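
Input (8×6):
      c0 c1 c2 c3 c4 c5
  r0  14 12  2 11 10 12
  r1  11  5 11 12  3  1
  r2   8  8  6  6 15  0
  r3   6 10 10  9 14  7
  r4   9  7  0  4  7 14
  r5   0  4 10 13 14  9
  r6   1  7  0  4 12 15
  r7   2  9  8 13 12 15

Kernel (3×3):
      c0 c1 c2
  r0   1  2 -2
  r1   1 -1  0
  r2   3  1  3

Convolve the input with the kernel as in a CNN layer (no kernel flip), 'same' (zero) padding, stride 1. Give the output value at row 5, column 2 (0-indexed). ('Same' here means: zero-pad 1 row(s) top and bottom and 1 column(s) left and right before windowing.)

26

The receptive field on the zero-padded input at this output position is [7 0 4 / 4 10 13 / 7 0 4]. Elementwise product with the kernel and sum: 7·1 + 0·2 + 4·-2 + 4·1 + 10·-1 + 7·3 + 0·1 + 4·3.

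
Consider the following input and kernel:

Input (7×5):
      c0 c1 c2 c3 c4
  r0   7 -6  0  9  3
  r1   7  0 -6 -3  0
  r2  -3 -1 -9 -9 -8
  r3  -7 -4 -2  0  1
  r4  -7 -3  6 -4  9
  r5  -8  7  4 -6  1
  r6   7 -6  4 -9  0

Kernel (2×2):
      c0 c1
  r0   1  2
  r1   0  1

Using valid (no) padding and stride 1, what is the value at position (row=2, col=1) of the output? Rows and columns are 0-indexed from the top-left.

-21

The receptive field on the input at this output position is [-1 -9 / -4 -2]. Elementwise product with the kernel and sum: -1·1 + -9·2 + -2·1.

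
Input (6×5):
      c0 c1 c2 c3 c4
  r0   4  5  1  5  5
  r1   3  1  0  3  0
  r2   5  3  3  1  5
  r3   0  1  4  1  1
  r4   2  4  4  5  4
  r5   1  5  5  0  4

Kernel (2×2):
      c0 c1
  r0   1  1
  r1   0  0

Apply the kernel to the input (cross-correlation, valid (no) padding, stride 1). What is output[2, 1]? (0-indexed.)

6

The receptive field on the input at this output position is [3 3 / 1 4]. Elementwise product with the kernel and sum: 3·1 + 3·1.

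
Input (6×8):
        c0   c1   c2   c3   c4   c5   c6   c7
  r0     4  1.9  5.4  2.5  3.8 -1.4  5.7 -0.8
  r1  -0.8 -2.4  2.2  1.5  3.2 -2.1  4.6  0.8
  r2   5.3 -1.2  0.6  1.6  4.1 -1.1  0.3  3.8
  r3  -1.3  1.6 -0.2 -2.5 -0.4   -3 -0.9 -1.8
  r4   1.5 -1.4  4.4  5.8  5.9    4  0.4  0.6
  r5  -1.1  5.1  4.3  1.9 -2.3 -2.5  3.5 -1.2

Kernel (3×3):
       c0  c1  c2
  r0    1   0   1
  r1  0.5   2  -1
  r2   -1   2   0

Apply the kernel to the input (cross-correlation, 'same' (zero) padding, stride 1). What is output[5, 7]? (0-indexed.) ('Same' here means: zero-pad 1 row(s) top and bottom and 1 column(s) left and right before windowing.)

The receptive field on the zero-padded input at this output position is [0.4 0.6 0 / 3.5 -1.2 0 / 0 0 0]. Elementwise product with the kernel and sum: 0.4·1 + 0·1 + 3.5·0.5 + -1.2·2 + 0·-1 + 0·-1 + 0·2.

-0.25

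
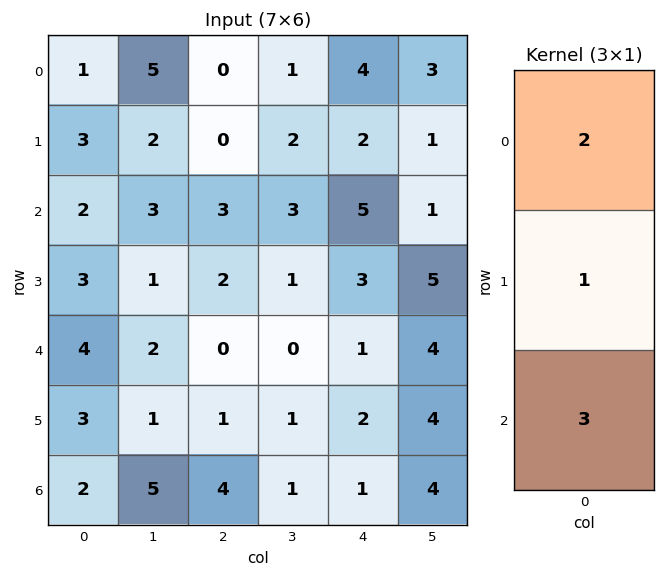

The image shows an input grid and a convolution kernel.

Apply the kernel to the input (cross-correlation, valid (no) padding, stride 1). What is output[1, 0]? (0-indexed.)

17

The receptive field on the input at this output position is [3 / 2 / 3]. Elementwise product with the kernel and sum: 3·2 + 2·1 + 3·3.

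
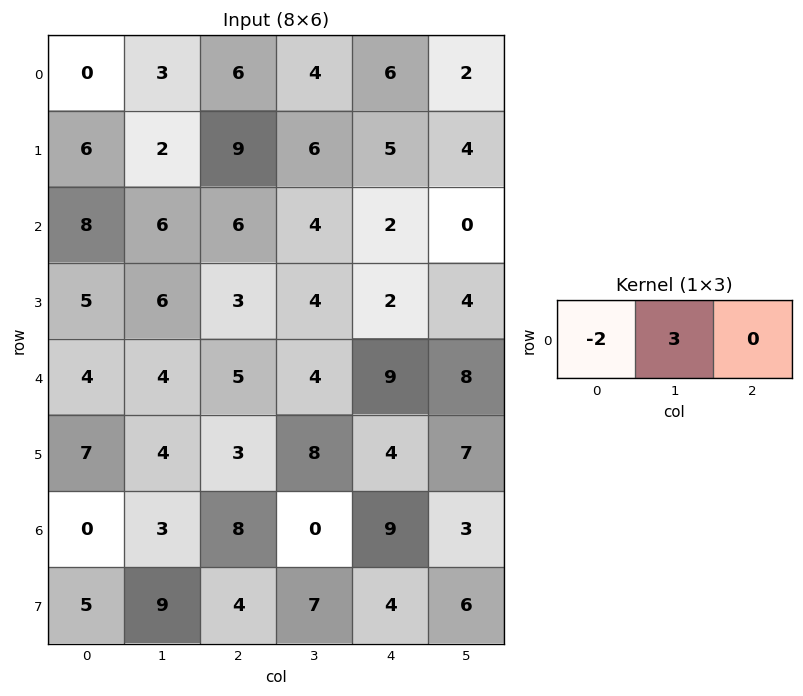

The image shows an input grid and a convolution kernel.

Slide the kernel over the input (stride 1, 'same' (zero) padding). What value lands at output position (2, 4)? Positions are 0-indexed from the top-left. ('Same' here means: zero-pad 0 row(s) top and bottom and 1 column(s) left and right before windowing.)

-2

The receptive field on the zero-padded input at this output position is [4 2 0]. Elementwise product with the kernel and sum: 4·-2 + 2·3.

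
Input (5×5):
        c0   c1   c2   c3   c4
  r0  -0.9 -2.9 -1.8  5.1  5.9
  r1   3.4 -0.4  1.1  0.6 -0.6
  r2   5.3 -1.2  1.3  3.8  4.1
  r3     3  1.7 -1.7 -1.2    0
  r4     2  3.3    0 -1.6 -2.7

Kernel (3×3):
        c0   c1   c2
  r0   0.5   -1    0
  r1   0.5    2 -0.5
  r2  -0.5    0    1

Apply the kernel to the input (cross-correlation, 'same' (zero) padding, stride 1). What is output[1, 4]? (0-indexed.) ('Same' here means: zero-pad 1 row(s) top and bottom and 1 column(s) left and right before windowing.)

-6.15

The receptive field on the zero-padded input at this output position is [5.1 5.9 0 / 0.6 -0.6 0 / 3.8 4.1 0]. Elementwise product with the kernel and sum: 5.1·0.5 + 5.9·-1 + 0.6·0.5 + -0.6·2 + 0·-0.5 + 3.8·-0.5 + 0·1.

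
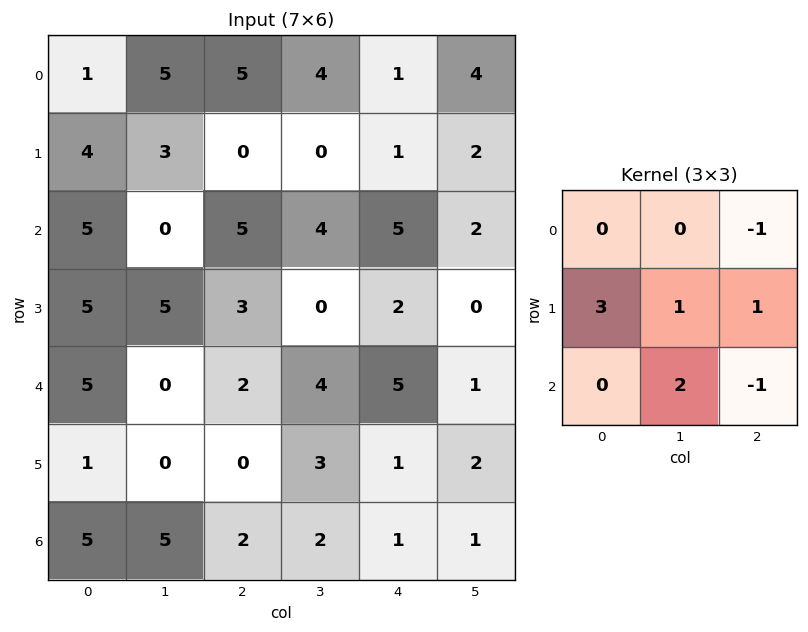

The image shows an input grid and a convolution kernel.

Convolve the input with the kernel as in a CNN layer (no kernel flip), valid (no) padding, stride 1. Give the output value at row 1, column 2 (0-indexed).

21

The receptive field on the input at this output position is [0 0 1 / 5 4 5 / 3 0 2]. Elementwise product with the kernel and sum: 1·-1 + 5·3 + 4·1 + 5·1 + 0·2 + 2·-1.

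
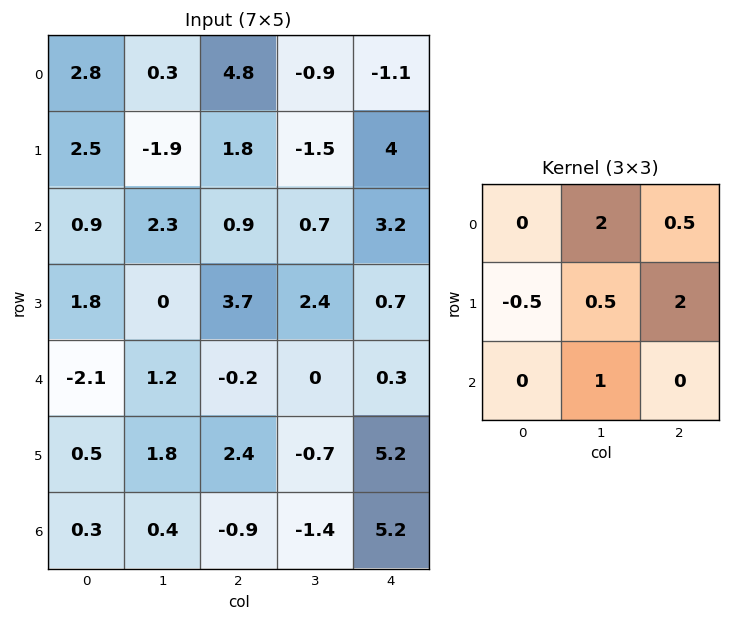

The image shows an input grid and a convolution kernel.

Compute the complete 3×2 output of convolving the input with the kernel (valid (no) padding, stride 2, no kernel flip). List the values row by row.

6.7 4.7
12.75 3.75
8.15 7.6

Output[0,0]: The receptive field on the input at this output position is [2.8 0.3 4.8 / 2.5 -1.9 1.8 / 0.9 2.3 0.9]. Elementwise product with the kernel and sum: 0.3·2 + 4.8·0.5 + 2.5·-0.5 + -1.9·0.5 + 1.8·2 + 2.3·1.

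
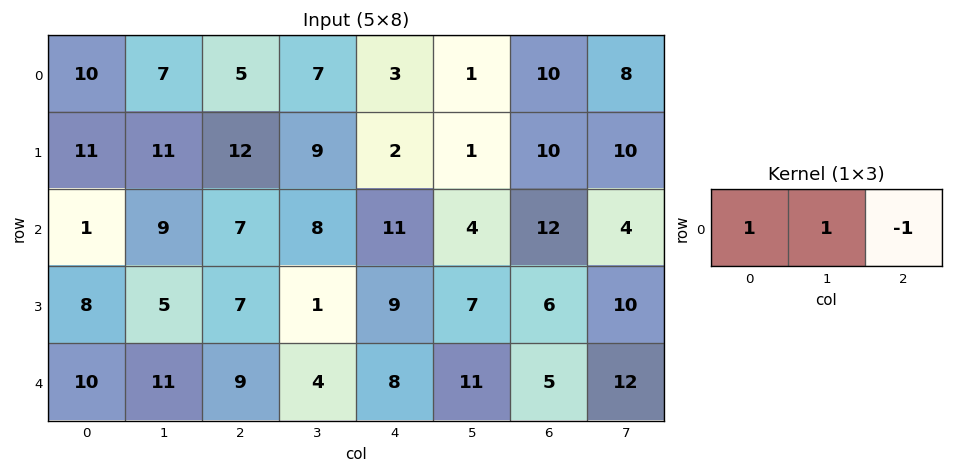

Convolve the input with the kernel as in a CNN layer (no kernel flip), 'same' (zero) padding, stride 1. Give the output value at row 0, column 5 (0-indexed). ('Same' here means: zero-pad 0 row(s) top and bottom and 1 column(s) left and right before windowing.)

The receptive field on the zero-padded input at this output position is [3 1 10]. Elementwise product with the kernel and sum: 3·1 + 1·1 + 10·-1.

-6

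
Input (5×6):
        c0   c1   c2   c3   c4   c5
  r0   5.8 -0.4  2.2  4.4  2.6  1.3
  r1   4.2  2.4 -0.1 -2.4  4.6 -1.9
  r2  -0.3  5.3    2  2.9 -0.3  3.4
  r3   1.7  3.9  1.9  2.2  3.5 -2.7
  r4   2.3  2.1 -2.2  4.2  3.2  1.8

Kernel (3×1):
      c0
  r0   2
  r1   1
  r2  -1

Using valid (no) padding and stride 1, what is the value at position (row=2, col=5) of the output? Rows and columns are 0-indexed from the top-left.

2.3

The receptive field on the input at this output position is [3.4 / -2.7 / 1.8]. Elementwise product with the kernel and sum: 3.4·2 + -2.7·1 + 1.8·-1.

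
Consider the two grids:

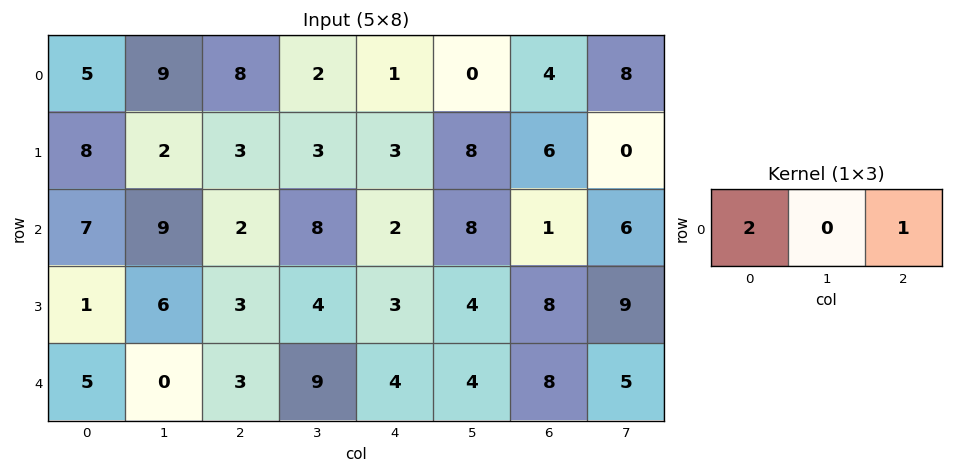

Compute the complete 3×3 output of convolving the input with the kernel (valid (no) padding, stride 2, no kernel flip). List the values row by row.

18 17 6
16 6 5
13 10 16

Output[0,0]: The receptive field on the input at this output position is [5 9 8]. Elementwise product with the kernel and sum: 5·2 + 8·1.
Output[0,1]: The receptive field on the input at this output position is [8 2 1]. Elementwise product with the kernel and sum: 8·2 + 1·1.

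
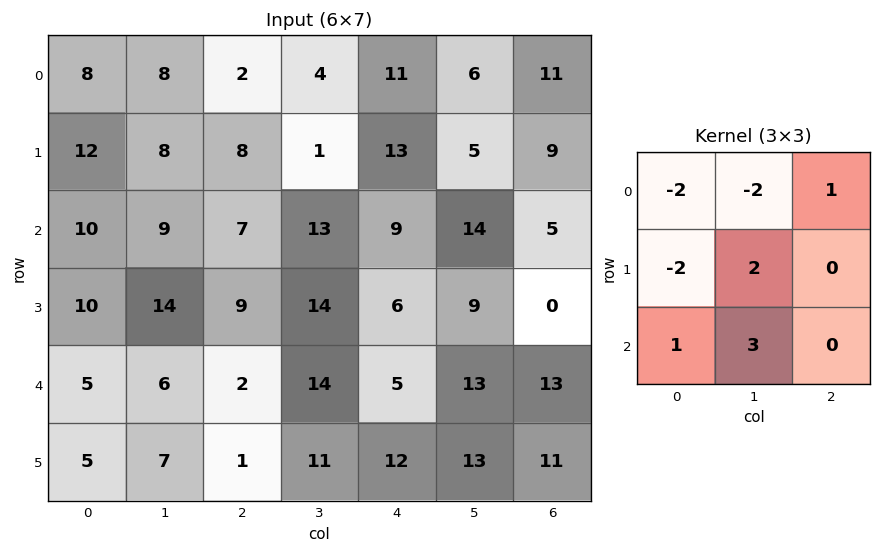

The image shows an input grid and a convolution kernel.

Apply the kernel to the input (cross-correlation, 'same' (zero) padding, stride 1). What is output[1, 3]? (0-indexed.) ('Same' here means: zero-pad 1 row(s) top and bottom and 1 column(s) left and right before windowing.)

The receptive field on the zero-padded input at this output position is [2 4 11 / 8 1 13 / 7 13 9]. Elementwise product with the kernel and sum: 2·-2 + 4·-2 + 11·1 + 8·-2 + 1·2 + 7·1 + 13·3.

31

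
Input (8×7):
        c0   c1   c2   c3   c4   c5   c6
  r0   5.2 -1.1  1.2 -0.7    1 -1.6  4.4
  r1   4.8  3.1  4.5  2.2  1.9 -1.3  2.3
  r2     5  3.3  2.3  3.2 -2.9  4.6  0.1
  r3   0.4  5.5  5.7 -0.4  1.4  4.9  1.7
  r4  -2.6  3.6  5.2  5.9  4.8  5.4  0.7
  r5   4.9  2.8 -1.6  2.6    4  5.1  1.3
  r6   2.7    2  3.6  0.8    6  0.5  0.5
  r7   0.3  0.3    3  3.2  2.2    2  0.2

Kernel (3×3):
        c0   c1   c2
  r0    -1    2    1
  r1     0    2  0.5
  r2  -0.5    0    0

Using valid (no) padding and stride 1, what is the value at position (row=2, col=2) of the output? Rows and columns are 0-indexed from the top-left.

The receptive field on the input at this output position is [2.3 3.2 -2.9 / 5.7 -0.4 1.4 / 5.2 5.9 4.8]. Elementwise product with the kernel and sum: 2.3·-1 + 3.2·2 + -2.9·1 + -0.4·2 + 1.4·0.5 + 5.2·-0.5.

-1.5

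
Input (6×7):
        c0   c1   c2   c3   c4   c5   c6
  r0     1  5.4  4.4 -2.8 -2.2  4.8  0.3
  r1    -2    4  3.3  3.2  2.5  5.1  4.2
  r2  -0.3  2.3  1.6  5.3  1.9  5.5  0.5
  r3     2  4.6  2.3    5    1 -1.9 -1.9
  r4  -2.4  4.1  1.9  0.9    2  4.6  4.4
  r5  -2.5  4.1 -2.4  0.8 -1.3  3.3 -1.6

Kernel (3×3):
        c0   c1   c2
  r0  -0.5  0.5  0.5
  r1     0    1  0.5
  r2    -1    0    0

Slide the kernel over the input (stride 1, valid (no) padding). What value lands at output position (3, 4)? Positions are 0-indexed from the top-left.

The receptive field on the input at this output position is [1 -1.9 -1.9 / 2 4.6 4.4 / -1.3 3.3 -1.6]. Elementwise product with the kernel and sum: 1·-0.5 + -1.9·0.5 + -1.9·0.5 + 4.6·1 + 4.4·0.5 + -1.3·-1.

5.7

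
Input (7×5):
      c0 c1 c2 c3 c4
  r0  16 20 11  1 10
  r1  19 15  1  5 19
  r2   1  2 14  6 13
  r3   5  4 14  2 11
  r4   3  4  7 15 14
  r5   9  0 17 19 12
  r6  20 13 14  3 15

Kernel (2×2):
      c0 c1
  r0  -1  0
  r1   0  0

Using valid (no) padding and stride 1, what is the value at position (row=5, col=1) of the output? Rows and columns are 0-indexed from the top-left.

0

The receptive field on the input at this output position is [0 17 / 13 14]. Elementwise product with the kernel and sum: 0·-1.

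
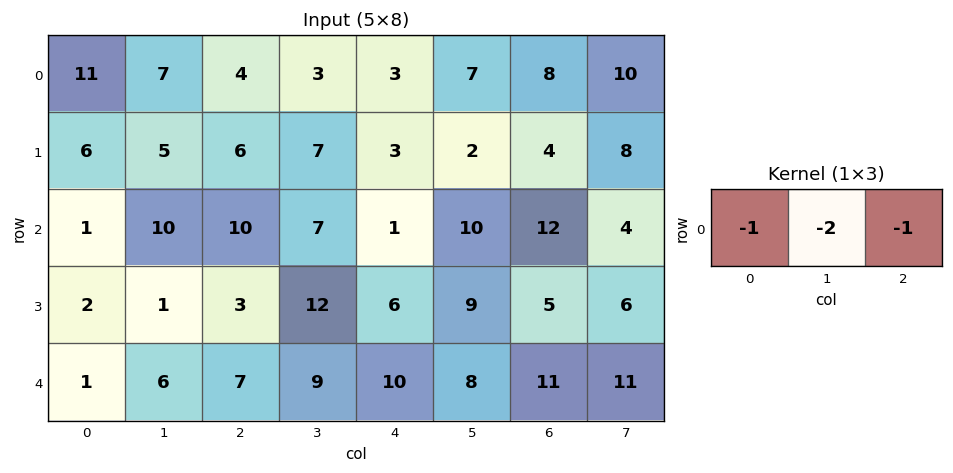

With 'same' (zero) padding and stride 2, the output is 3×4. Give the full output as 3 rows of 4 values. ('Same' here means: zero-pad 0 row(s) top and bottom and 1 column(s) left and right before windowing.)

Output[0,0]: The receptive field on the zero-padded input at this output position is [0 11 7]. Elementwise product with the kernel and sum: 0·-1 + 11·-2 + 7·-1.

-29 -18 -16 -33
-12 -37 -19 -38
-8 -29 -37 -41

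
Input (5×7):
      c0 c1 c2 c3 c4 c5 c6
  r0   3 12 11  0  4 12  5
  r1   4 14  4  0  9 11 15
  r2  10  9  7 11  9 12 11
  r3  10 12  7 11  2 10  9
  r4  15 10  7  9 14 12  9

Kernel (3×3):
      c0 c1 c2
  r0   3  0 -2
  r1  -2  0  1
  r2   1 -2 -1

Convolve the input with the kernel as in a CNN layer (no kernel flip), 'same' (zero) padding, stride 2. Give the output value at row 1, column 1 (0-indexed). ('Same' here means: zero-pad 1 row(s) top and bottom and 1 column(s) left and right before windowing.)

The receptive field on the zero-padded input at this output position is [14 4 0 / 9 7 11 / 12 7 11]. Elementwise product with the kernel and sum: 14·3 + 0·-2 + 9·-2 + 11·1 + 12·1 + 7·-2 + 11·-1.

22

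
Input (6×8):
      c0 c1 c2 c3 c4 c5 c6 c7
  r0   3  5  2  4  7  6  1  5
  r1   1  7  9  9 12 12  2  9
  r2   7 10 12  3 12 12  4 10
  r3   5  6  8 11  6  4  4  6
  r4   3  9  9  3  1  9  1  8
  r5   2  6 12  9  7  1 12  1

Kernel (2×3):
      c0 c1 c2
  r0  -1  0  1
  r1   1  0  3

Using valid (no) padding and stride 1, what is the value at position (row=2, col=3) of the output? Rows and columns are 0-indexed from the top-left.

32

The receptive field on the input at this output position is [3 12 12 / 11 6 4]. Elementwise product with the kernel and sum: 3·-1 + 12·1 + 11·1 + 4·3.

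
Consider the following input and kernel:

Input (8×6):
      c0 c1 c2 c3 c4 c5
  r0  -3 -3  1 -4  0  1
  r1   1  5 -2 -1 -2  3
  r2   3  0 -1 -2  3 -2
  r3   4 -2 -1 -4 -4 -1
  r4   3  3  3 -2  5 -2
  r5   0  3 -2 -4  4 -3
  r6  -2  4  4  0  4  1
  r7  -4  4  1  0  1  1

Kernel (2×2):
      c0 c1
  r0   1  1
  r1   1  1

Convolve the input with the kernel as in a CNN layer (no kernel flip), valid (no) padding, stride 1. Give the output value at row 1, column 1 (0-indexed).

The receptive field on the input at this output position is [5 -2 / 0 -1]. Elementwise product with the kernel and sum: 5·1 + -2·1 + 0·1 + -1·1.

2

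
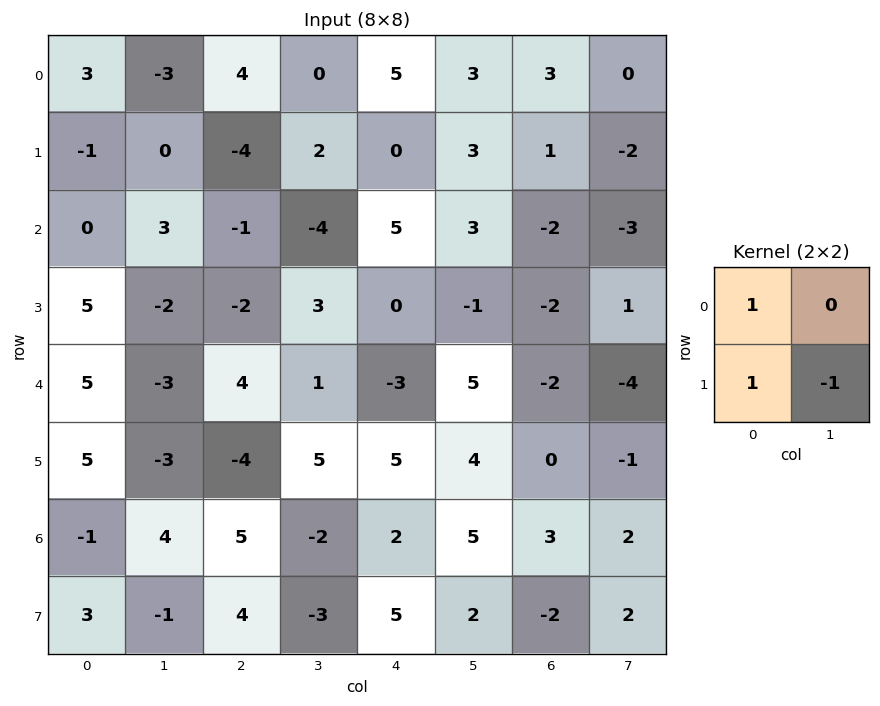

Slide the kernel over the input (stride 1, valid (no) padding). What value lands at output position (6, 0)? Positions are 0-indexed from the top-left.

3

The receptive field on the input at this output position is [-1 4 / 3 -1]. Elementwise product with the kernel and sum: -1·1 + 3·1 + -1·-1.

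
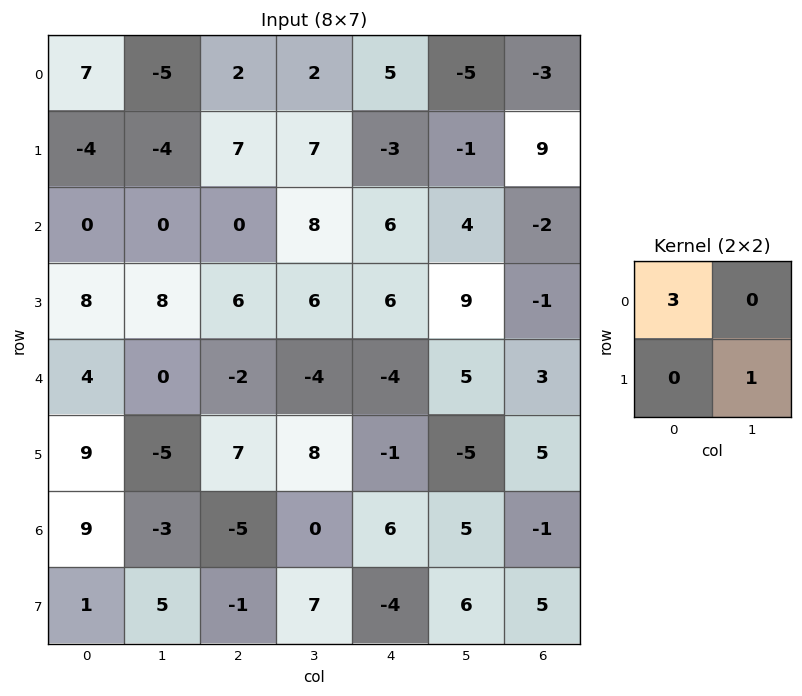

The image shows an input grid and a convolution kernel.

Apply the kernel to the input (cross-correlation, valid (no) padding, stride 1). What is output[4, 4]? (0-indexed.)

The receptive field on the input at this output position is [-4 5 / -1 -5]. Elementwise product with the kernel and sum: -4·3 + -5·1.

-17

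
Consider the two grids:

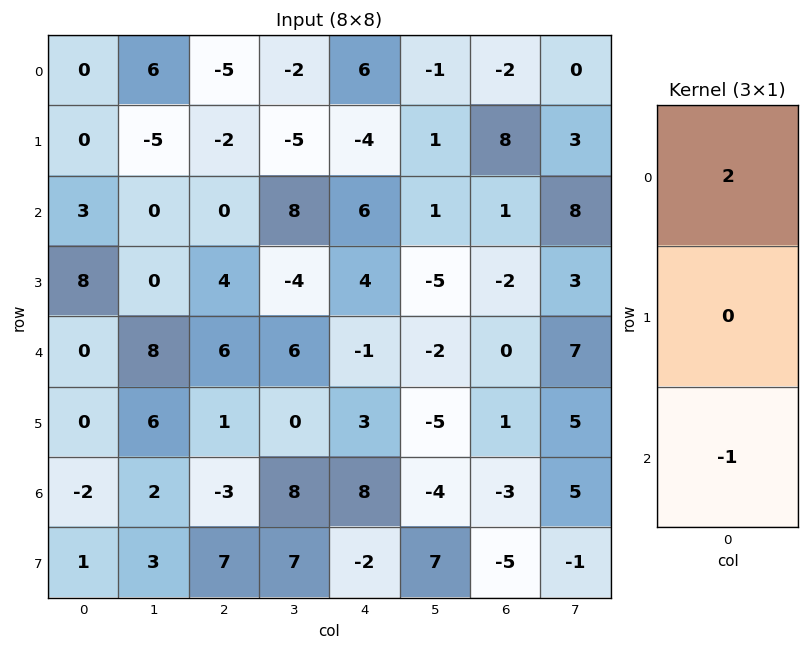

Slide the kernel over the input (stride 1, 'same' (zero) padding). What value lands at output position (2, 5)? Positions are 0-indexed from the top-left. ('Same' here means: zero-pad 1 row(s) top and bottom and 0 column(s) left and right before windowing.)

The receptive field on the zero-padded input at this output position is [1 / 1 / -5]. Elementwise product with the kernel and sum: 1·2 + -5·-1.

7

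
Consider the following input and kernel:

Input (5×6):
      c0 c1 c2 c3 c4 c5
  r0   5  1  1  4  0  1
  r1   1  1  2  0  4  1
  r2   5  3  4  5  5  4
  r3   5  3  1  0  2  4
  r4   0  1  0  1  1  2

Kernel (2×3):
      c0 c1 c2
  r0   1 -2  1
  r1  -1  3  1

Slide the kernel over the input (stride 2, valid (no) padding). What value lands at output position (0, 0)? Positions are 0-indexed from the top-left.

8

The receptive field on the input at this output position is [5 1 1 / 1 1 2]. Elementwise product with the kernel and sum: 5·1 + 1·-2 + 1·1 + 1·-1 + 1·3 + 2·1.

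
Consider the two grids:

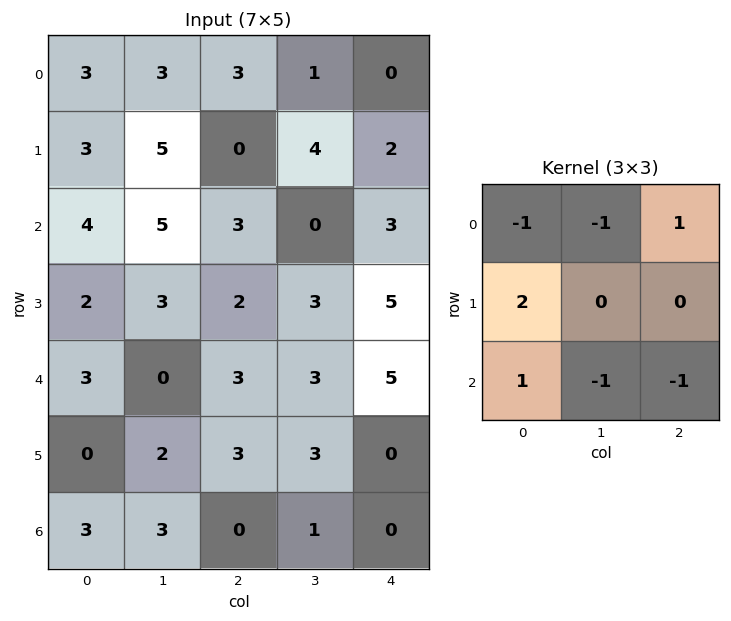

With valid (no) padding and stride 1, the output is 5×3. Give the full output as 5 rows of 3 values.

Output[0,0]: The receptive field on the input at this output position is [3 3 3 / 3 5 0 / 4 5 3]. Elementwise product with the kernel and sum: 3·-1 + 3·-1 + 3·1 + 3·2 + 4·1 + 5·-1 + 3·-1.

-1 7 -4
-3 7 -2
-2 -8 -1
-2 -6 6
0 6 4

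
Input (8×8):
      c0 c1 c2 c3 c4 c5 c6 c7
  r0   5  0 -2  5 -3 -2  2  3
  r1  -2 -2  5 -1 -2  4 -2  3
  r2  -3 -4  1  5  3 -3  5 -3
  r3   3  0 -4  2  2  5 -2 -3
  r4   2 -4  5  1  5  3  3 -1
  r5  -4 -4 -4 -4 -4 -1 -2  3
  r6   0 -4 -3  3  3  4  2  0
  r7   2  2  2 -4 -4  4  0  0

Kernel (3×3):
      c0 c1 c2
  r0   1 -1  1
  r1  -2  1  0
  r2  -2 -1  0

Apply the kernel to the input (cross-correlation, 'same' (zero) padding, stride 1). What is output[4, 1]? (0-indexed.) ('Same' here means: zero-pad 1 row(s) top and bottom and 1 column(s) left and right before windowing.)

The receptive field on the zero-padded input at this output position is [3 0 -4 / 2 -4 5 / -4 -4 -4]. Elementwise product with the kernel and sum: 3·1 + 0·-1 + -4·1 + 2·-2 + -4·1 + -4·-2 + -4·-1.

3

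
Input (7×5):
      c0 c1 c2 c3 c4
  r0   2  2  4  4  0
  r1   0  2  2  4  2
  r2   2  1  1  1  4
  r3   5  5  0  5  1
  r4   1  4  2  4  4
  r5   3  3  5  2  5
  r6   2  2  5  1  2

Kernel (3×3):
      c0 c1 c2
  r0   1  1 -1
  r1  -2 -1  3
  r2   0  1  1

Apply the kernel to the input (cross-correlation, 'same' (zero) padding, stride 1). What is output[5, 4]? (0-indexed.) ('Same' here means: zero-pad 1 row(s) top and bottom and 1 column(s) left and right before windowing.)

The receptive field on the zero-padded input at this output position is [4 4 0 / 2 5 0 / 1 2 0]. Elementwise product with the kernel and sum: 4·1 + 4·1 + 0·-1 + 2·-2 + 5·-1 + 0·3 + 2·1 + 0·1.

1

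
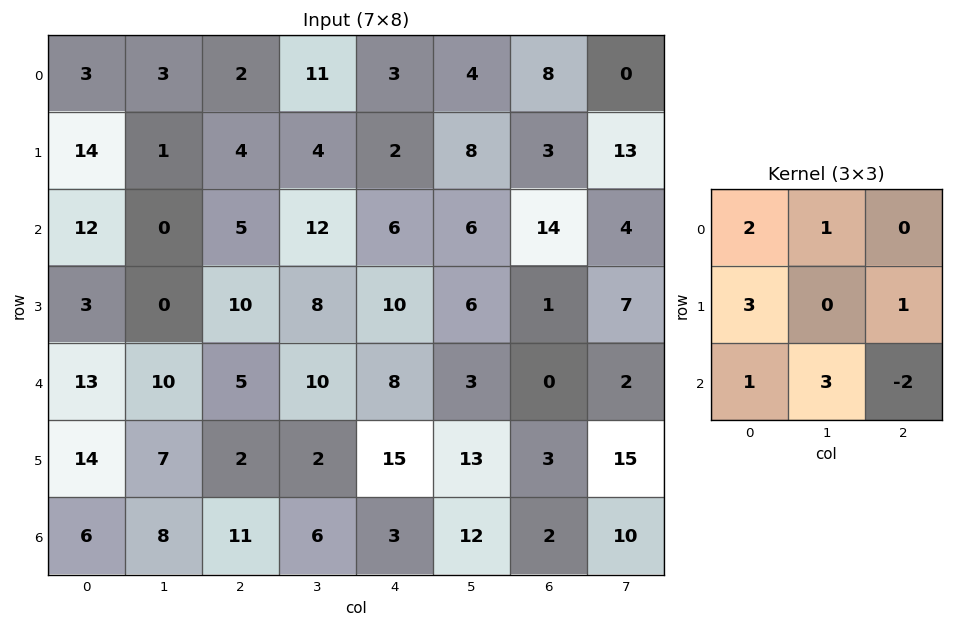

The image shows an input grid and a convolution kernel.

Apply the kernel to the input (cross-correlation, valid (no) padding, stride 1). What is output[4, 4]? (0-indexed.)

The receptive field on the input at this output position is [8 3 0 / 15 13 3 / 3 12 2]. Elementwise product with the kernel and sum: 8·2 + 3·1 + 15·3 + 3·1 + 3·1 + 12·3 + 2·-2.

102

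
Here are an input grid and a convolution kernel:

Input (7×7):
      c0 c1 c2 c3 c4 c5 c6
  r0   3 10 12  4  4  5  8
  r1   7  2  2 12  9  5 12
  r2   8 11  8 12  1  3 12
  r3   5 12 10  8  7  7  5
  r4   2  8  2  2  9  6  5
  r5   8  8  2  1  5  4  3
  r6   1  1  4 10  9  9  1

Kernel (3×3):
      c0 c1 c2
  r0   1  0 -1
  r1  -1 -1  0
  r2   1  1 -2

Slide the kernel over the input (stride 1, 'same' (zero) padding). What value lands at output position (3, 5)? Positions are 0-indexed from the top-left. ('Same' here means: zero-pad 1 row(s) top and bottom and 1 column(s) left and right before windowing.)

The receptive field on the zero-padded input at this output position is [1 3 12 / 7 7 5 / 9 6 5]. Elementwise product with the kernel and sum: 1·1 + 12·-1 + 7·-1 + 7·-1 + 9·1 + 6·1 + 5·-2.

-20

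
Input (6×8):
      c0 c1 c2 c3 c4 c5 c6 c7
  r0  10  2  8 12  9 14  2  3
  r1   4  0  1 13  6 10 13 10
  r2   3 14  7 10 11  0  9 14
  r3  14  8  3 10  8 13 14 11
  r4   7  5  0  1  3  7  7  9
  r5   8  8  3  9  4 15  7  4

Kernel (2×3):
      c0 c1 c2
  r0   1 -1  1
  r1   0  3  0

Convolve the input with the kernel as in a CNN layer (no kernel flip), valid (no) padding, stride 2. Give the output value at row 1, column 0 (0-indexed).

20

The receptive field on the input at this output position is [3 14 7 / 14 8 3]. Elementwise product with the kernel and sum: 3·1 + 14·-1 + 7·1 + 8·3.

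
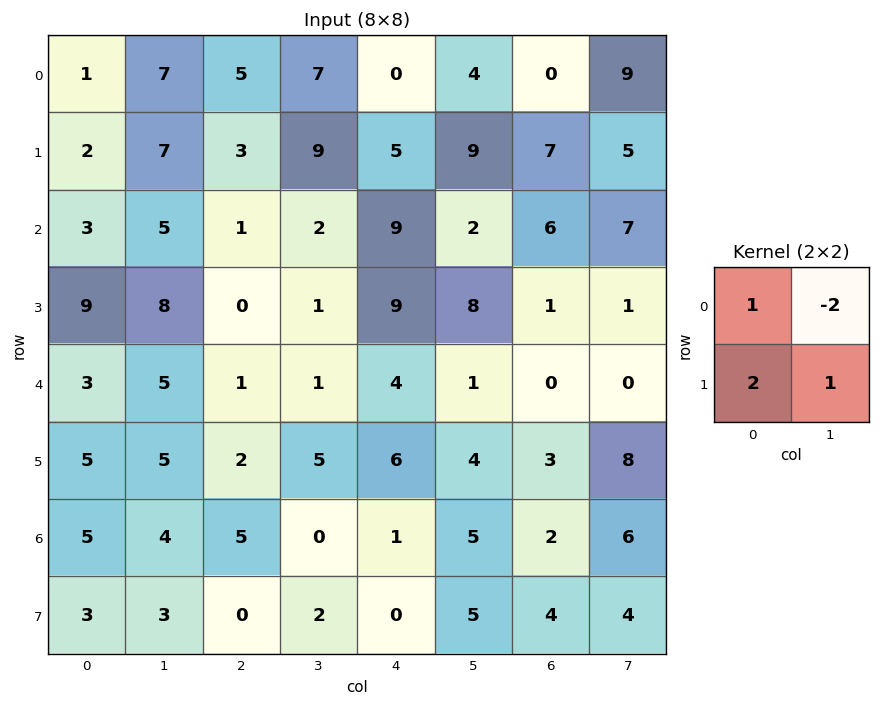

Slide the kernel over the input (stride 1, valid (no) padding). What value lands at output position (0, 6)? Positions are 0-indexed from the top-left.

1

The receptive field on the input at this output position is [0 9 / 7 5]. Elementwise product with the kernel and sum: 0·1 + 9·-2 + 7·2 + 5·1.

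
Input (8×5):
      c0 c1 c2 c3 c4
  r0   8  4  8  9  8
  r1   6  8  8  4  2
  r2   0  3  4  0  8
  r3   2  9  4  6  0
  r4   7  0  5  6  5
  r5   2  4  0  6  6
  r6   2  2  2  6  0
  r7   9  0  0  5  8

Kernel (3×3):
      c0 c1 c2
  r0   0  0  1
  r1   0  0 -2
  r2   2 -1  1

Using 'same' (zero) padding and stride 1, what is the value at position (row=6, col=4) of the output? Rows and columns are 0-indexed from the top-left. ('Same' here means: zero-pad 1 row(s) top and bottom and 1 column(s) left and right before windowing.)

2

The receptive field on the zero-padded input at this output position is [6 6 0 / 6 0 0 / 5 8 0]. Elementwise product with the kernel and sum: 0·1 + 0·-2 + 5·2 + 8·-1 + 0·1.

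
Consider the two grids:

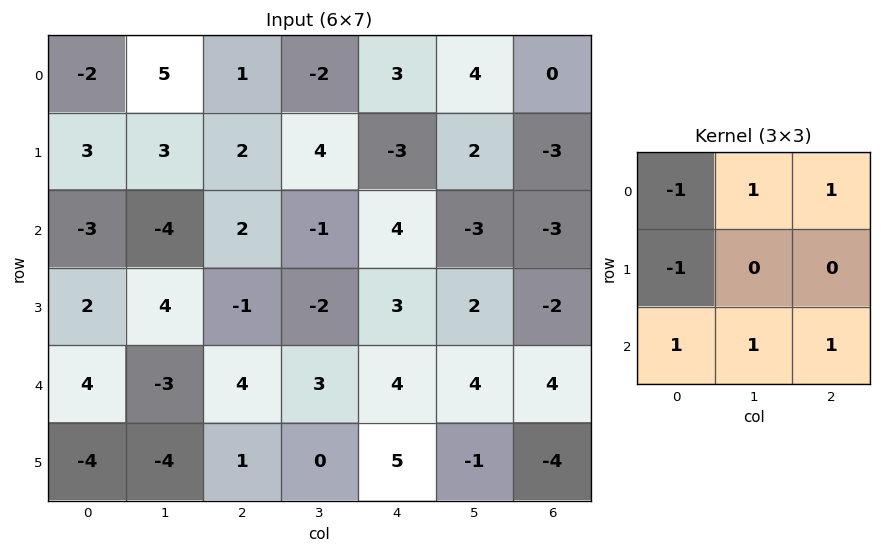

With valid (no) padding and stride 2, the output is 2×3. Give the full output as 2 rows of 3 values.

Output[0,0]: The receptive field on the input at this output position is [-2 5 1 / 3 3 2 / -3 -4 2]. Elementwise product with the kernel and sum: -2·-1 + 5·1 + 1·1 + 3·-1 + -3·1 + -4·1 + 2·1.

0 3 2
4 13 -1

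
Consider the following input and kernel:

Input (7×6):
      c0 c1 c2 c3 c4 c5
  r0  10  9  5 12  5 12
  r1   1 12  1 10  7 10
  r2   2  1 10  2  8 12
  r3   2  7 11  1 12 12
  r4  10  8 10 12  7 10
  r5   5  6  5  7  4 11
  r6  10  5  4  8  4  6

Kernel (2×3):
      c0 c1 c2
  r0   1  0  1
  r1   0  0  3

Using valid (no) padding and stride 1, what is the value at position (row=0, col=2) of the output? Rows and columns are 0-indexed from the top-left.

The receptive field on the input at this output position is [5 12 5 / 1 10 7]. Elementwise product with the kernel and sum: 5·1 + 5·1 + 7·3.

31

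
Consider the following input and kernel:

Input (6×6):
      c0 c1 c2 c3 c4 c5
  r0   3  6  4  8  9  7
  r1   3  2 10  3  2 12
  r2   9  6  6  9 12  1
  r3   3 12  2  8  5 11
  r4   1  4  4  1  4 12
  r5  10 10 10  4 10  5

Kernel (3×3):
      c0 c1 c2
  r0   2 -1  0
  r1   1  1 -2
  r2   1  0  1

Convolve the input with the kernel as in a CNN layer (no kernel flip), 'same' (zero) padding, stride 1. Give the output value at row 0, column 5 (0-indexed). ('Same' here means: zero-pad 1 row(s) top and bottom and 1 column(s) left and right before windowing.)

18

The receptive field on the zero-padded input at this output position is [0 0 0 / 9 7 0 / 2 12 0]. Elementwise product with the kernel and sum: 0·2 + 0·-1 + 9·1 + 7·1 + 0·-2 + 2·1 + 0·1.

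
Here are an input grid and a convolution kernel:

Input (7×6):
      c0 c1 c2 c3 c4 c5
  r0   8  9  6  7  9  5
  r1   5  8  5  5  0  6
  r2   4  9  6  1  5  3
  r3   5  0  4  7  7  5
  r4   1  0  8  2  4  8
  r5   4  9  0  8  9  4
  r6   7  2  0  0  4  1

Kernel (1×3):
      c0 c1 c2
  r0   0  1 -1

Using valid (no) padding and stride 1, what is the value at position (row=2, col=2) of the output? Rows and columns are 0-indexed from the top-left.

The receptive field on the input at this output position is [6 1 5]. Elementwise product with the kernel and sum: 1·1 + 5·-1.

-4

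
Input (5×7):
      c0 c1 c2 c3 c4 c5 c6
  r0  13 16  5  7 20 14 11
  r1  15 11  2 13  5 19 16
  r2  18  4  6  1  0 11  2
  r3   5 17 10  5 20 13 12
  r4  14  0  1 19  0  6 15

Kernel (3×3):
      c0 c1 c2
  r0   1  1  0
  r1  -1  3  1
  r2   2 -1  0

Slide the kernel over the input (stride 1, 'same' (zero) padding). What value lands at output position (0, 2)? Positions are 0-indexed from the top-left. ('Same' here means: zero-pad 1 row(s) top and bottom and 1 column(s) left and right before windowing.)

26

The receptive field on the zero-padded input at this output position is [0 0 0 / 16 5 7 / 11 2 13]. Elementwise product with the kernel and sum: 0·1 + 0·1 + 16·-1 + 5·3 + 7·1 + 11·2 + 2·-1.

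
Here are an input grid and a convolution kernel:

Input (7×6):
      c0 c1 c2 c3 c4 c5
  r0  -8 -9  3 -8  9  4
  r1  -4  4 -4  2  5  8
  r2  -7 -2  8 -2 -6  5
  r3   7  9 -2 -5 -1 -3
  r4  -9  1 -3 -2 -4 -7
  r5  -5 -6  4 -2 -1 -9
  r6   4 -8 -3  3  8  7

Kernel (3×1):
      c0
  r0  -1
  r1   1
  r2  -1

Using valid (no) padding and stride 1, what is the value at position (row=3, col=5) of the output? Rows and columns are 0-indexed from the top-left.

The receptive field on the input at this output position is [-3 / -7 / -9]. Elementwise product with the kernel and sum: -3·-1 + -7·1 + -9·-1.

5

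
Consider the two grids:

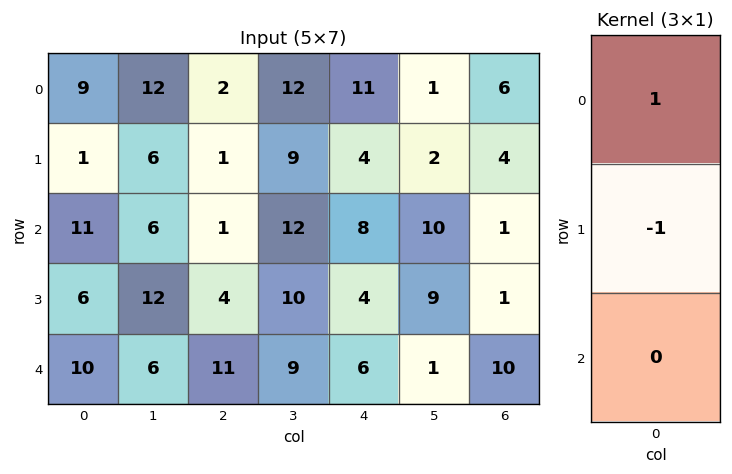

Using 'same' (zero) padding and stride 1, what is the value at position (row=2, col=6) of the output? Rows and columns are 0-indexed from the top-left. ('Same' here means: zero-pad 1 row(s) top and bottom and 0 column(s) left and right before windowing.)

3

The receptive field on the zero-padded input at this output position is [4 / 1 / 1]. Elementwise product with the kernel and sum: 4·1 + 1·-1.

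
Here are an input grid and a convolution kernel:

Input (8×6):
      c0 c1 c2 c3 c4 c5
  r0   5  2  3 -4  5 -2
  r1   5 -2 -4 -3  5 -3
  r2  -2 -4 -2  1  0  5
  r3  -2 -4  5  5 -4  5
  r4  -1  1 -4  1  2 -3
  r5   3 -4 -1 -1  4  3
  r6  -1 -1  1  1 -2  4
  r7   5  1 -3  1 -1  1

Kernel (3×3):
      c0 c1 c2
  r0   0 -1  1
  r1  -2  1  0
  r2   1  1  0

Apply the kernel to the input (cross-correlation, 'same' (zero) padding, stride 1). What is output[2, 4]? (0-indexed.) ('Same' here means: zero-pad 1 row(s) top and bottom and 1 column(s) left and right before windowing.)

-9

The receptive field on the zero-padded input at this output position is [-3 5 -3 / 1 0 5 / 5 -4 5]. Elementwise product with the kernel and sum: 5·-1 + -3·1 + 1·-2 + 0·1 + 5·1 + -4·1.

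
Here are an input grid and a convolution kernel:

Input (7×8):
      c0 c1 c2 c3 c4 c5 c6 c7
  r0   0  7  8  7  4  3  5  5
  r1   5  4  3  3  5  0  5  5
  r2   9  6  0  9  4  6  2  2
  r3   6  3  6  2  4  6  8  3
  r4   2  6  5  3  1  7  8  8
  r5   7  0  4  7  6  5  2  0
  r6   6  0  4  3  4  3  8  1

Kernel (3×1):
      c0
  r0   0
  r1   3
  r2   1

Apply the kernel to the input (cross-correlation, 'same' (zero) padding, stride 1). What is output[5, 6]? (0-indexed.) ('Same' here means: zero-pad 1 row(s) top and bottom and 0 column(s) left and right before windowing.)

14

The receptive field on the zero-padded input at this output position is [8 / 2 / 8]. Elementwise product with the kernel and sum: 2·3 + 8·1.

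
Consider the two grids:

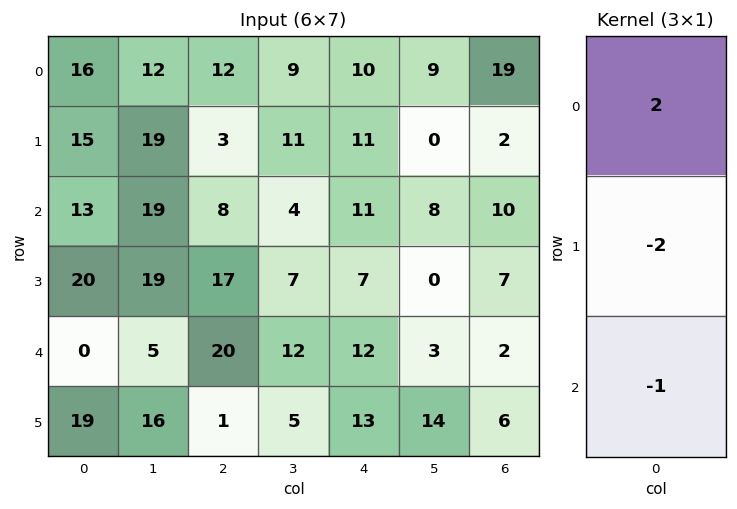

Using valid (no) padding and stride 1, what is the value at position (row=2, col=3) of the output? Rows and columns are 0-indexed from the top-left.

-18

The receptive field on the input at this output position is [4 / 7 / 12]. Elementwise product with the kernel and sum: 4·2 + 7·-2 + 12·-1.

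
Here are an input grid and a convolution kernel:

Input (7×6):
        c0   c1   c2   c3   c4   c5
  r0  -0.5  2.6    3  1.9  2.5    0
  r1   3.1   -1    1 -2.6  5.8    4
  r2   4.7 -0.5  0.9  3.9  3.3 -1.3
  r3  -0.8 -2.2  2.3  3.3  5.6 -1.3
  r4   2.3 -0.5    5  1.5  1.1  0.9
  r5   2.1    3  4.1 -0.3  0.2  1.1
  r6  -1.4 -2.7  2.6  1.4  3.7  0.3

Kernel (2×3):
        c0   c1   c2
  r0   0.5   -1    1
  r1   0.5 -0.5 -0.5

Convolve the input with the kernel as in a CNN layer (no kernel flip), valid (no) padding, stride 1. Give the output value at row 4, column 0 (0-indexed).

The receptive field on the input at this output position is [2.3 -0.5 5 / 2.1 3 4.1]. Elementwise product with the kernel and sum: 2.3·0.5 + -0.5·-1 + 5·1 + 2.1·0.5 + 3·-0.5 + 4.1·-0.5.

4.15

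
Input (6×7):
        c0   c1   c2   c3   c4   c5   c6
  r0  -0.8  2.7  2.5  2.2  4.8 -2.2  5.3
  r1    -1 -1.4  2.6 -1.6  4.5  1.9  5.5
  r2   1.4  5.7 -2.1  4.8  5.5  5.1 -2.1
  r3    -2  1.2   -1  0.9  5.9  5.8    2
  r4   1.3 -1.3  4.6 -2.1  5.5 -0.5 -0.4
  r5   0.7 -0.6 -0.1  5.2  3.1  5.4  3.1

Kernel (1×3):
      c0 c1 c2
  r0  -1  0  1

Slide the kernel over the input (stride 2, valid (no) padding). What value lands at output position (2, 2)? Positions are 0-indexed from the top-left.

-5.9

The receptive field on the input at this output position is [5.5 -0.5 -0.4]. Elementwise product with the kernel and sum: 5.5·-1 + -0.4·1.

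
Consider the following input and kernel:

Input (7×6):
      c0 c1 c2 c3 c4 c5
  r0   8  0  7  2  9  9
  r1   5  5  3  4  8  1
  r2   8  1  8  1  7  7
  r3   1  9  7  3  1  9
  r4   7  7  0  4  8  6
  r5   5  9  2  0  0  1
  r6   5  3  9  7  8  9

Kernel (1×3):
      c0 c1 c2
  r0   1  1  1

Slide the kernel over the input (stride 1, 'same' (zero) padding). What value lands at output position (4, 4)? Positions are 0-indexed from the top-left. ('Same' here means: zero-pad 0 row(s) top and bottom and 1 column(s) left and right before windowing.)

18

The receptive field on the zero-padded input at this output position is [4 8 6]. Elementwise product with the kernel and sum: 4·1 + 8·1 + 6·1.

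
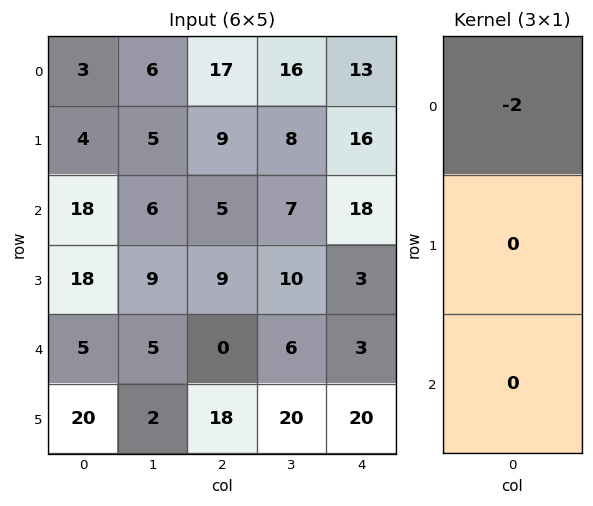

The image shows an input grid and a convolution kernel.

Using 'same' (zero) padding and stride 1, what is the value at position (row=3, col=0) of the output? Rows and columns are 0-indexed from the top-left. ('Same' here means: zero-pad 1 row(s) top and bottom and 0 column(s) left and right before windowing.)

The receptive field on the zero-padded input at this output position is [18 / 18 / 5]. Elementwise product with the kernel and sum: 18·-2.

-36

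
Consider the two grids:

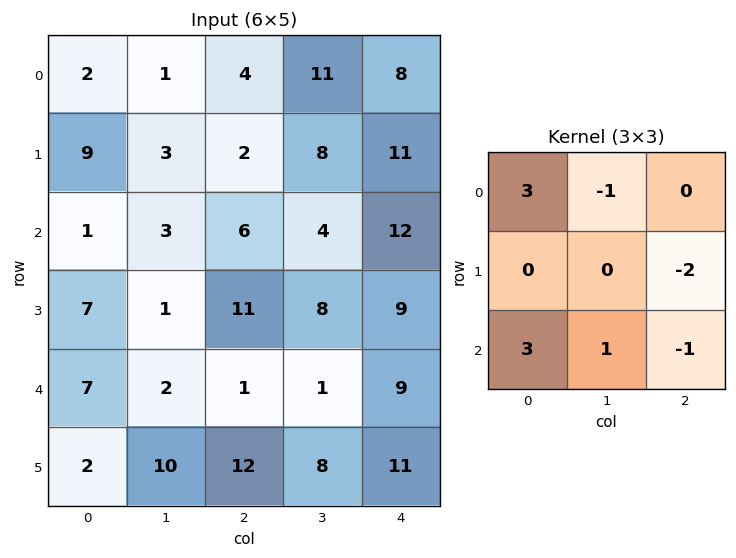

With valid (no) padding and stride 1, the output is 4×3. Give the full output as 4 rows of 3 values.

1 -6 -11
23 5 6
0 -7 -9
22 24 40

Output[0,0]: The receptive field on the input at this output position is [2 1 4 / 9 3 2 / 1 3 6]. Elementwise product with the kernel and sum: 2·3 + 1·-1 + 2·-2 + 1·3 + 3·1 + 6·-1.
Output[0,1]: The receptive field on the input at this output position is [1 4 11 / 3 2 8 / 3 6 4]. Elementwise product with the kernel and sum: 1·3 + 4·-1 + 8·-2 + 3·3 + 6·1 + 4·-1.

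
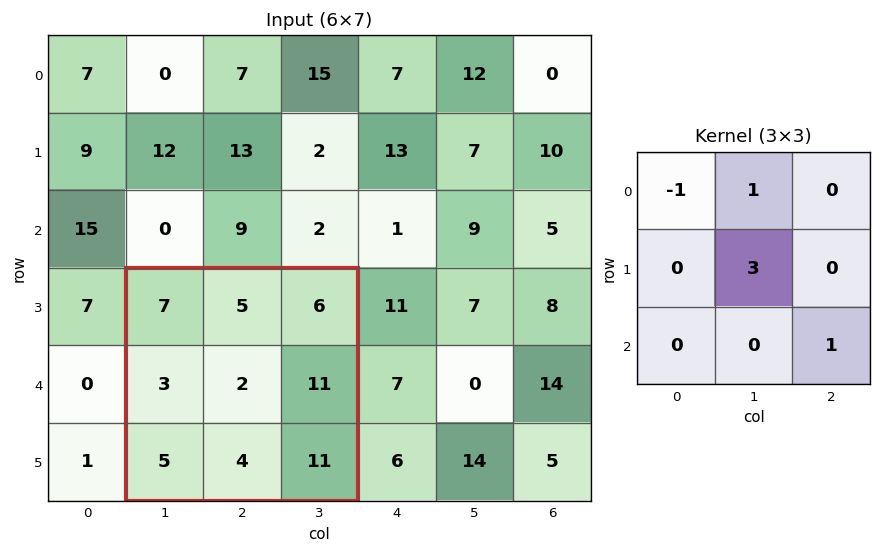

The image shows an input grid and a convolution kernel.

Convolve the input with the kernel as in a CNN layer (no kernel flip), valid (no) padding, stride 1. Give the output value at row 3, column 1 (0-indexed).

15

The receptive field on the input at this output position is [7 5 6 / 3 2 11 / 5 4 11]. Elementwise product with the kernel and sum: 7·-1 + 5·1 + 2·3 + 11·1.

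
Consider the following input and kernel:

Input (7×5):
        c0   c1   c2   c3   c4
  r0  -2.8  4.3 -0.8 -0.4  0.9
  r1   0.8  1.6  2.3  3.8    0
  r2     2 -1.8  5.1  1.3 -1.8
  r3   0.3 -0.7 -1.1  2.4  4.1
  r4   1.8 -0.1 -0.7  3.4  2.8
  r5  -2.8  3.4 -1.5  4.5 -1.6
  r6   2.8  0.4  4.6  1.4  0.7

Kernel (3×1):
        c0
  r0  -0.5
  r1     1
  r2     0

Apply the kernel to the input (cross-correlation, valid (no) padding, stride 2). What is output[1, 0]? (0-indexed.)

-0.7

The receptive field on the input at this output position is [2 / 0.3 / 1.8]. Elementwise product with the kernel and sum: 2·-0.5 + 0.3·1.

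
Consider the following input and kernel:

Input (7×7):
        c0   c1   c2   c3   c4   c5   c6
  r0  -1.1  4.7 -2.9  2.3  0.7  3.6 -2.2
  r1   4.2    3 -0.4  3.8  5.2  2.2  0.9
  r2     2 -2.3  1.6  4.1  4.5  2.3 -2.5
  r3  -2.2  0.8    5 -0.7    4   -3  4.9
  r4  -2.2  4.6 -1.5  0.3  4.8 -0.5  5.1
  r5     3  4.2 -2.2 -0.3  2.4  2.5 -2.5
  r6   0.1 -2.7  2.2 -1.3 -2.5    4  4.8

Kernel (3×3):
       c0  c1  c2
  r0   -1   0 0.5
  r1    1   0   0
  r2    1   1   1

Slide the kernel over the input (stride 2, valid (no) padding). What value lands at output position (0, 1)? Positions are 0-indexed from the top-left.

The receptive field on the input at this output position is [-2.9 2.3 0.7 / -0.4 3.8 5.2 / 1.6 4.1 4.5]. Elementwise product with the kernel and sum: -2.9·-1 + 0.7·0.5 + -0.4·1 + 1.6·1 + 4.1·1 + 4.5·1.

13.05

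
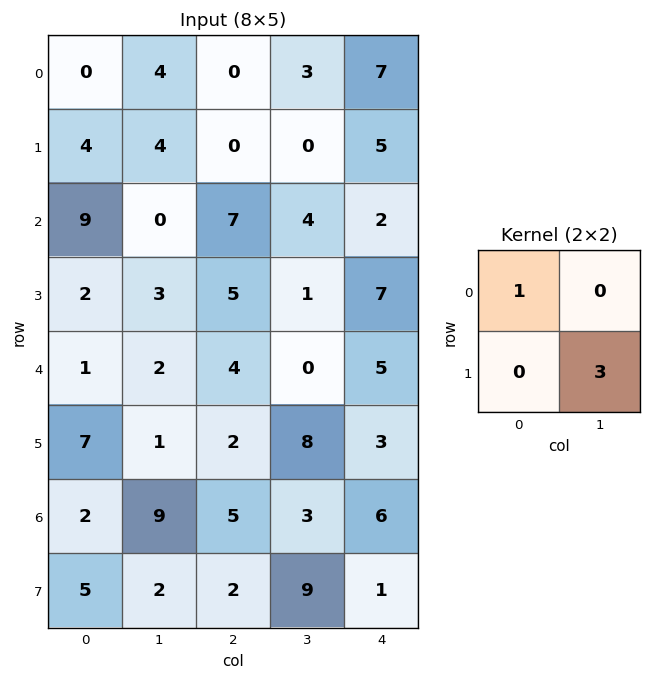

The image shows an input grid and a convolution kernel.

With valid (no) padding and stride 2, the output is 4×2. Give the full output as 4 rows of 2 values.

Output[0,0]: The receptive field on the input at this output position is [0 4 / 4 4]. Elementwise product with the kernel and sum: 0·1 + 4·3.
Output[0,1]: The receptive field on the input at this output position is [0 3 / 0 0]. Elementwise product with the kernel and sum: 0·1 + 0·3.

12 0
18 10
4 28
8 32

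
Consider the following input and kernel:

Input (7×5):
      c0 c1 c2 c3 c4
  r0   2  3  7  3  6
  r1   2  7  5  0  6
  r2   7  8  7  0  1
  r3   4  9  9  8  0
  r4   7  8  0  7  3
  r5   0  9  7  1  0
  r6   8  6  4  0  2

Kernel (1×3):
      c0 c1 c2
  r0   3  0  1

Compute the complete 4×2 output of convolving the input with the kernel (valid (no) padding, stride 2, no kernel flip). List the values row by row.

13 27
28 22
21 3
28 14

Output[0,0]: The receptive field on the input at this output position is [2 3 7]. Elementwise product with the kernel and sum: 2·3 + 7·1.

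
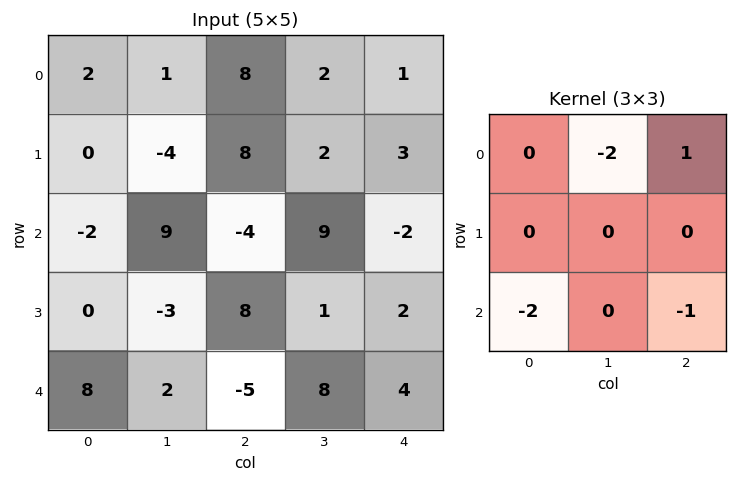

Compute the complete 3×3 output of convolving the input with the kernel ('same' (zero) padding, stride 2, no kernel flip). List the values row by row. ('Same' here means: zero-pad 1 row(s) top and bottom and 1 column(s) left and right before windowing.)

Output[0,0]: The receptive field on the zero-padded input at this output position is [0 0 0 / 0 2 1 / 0 0 -4]. Elementwise product with the kernel and sum: 0·-2 + 0·1 + 0·-2 + -4·-1.

4 6 -4
-1 -9 -8
-3 -15 -4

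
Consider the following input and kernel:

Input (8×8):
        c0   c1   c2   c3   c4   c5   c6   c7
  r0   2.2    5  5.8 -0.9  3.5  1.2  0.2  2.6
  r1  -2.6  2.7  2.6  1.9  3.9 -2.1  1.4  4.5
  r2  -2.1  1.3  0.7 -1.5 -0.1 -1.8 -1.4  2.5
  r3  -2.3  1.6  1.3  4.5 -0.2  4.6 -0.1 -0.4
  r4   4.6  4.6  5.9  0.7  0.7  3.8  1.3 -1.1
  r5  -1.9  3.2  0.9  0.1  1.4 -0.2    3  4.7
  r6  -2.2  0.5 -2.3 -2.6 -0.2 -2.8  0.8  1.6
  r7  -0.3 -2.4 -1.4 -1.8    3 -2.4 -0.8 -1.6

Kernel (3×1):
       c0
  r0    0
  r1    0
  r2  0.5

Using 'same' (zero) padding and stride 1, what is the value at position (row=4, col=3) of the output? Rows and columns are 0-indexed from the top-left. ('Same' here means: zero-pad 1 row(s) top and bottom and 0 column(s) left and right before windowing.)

0.05

The receptive field on the zero-padded input at this output position is [4.5 / 0.7 / 0.1]. Elementwise product with the kernel and sum: 0.1·0.5.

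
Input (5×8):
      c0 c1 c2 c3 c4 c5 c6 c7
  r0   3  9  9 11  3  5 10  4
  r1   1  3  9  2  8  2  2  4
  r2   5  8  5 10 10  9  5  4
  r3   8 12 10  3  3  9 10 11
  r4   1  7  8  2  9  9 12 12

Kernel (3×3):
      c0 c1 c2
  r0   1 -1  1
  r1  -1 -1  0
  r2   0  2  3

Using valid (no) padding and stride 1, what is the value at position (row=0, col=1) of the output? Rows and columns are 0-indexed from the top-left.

The receptive field on the input at this output position is [9 9 11 / 3 9 2 / 8 5 10]. Elementwise product with the kernel and sum: 9·1 + 9·-1 + 11·1 + 3·-1 + 9·-1 + 5·2 + 10·3.

39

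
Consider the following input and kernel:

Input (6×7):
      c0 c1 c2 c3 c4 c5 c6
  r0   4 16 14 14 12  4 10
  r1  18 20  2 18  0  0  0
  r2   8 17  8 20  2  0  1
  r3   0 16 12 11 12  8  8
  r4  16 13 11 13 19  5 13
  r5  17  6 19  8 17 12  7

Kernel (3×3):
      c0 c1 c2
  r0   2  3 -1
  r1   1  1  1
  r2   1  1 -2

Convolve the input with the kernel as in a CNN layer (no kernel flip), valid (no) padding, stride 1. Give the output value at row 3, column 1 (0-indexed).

103

The receptive field on the input at this output position is [16 12 11 / 13 11 13 / 6 19 8]. Elementwise product with the kernel and sum: 16·2 + 12·3 + 11·-1 + 13·1 + 11·1 + 13·1 + 6·1 + 19·1 + 8·-2.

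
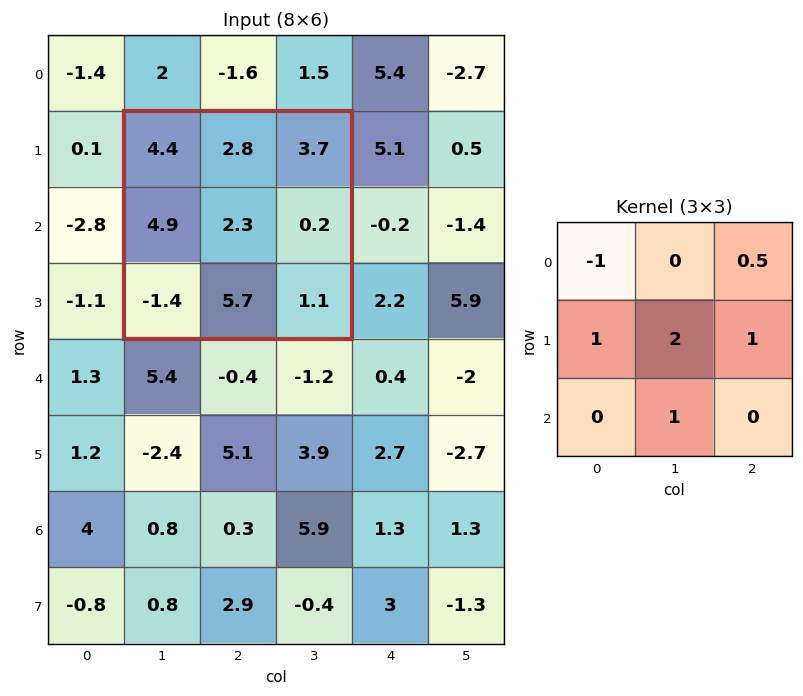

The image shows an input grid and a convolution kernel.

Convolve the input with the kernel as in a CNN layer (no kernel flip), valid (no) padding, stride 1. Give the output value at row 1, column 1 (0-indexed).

12.85

The receptive field on the input at this output position is [4.4 2.8 3.7 / 4.9 2.3 0.2 / -1.4 5.7 1.1]. Elementwise product with the kernel and sum: 4.4·-1 + 3.7·0.5 + 4.9·1 + 2.3·2 + 0.2·1 + 5.7·1.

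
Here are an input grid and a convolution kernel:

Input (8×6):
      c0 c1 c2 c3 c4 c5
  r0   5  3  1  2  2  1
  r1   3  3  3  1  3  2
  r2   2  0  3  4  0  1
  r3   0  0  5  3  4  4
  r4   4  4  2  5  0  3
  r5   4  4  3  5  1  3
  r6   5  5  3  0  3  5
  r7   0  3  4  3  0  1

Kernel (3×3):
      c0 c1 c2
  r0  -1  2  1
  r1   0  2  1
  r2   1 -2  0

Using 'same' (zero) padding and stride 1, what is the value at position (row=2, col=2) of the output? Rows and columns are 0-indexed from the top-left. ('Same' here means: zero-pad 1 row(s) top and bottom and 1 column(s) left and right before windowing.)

The receptive field on the zero-padded input at this output position is [3 3 1 / 0 3 4 / 0 5 3]. Elementwise product with the kernel and sum: 3·-1 + 3·2 + 1·1 + 3·2 + 4·1 + 0·1 + 5·-2.

4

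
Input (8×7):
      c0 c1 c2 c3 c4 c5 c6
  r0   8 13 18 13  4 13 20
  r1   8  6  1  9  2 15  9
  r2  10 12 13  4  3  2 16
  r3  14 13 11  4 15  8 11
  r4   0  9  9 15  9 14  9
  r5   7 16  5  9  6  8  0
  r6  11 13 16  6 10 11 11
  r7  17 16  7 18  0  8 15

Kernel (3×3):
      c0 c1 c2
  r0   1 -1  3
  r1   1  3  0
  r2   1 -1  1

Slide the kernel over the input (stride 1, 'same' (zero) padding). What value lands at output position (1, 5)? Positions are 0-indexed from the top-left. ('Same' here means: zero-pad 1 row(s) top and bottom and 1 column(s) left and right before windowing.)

115

The receptive field on the zero-padded input at this output position is [4 13 20 / 2 15 9 / 3 2 16]. Elementwise product with the kernel and sum: 4·1 + 13·-1 + 20·3 + 2·1 + 15·3 + 3·1 + 2·-1 + 16·1.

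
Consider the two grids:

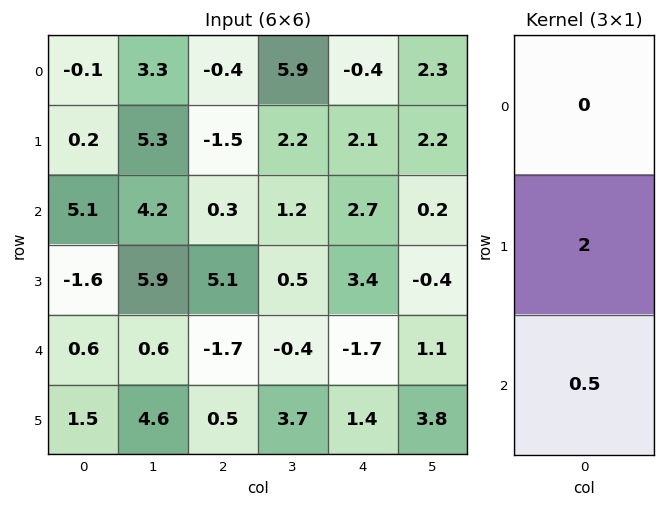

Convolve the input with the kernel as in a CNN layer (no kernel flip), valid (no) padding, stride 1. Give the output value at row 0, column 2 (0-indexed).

-2.85

The receptive field on the input at this output position is [-0.4 / -1.5 / 0.3]. Elementwise product with the kernel and sum: -1.5·2 + 0.3·0.5.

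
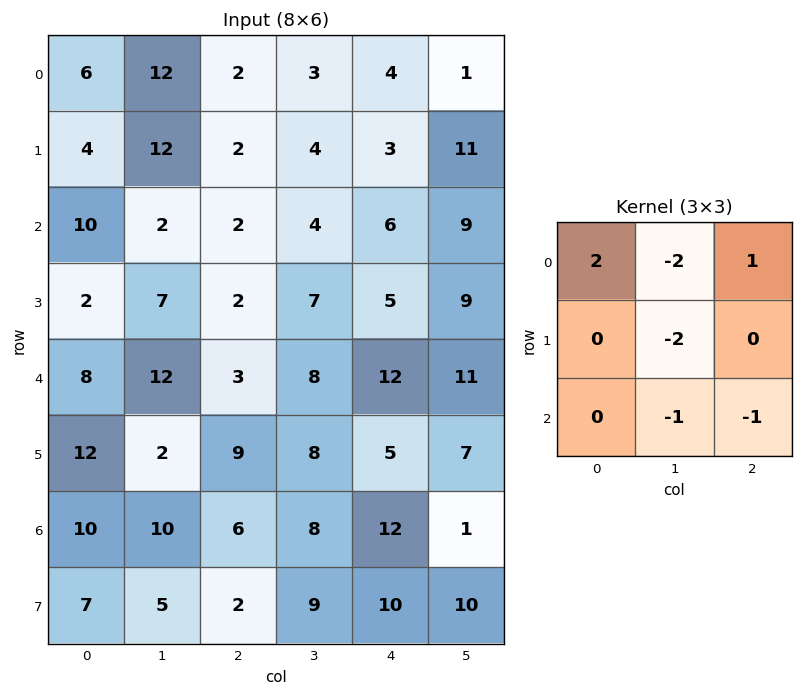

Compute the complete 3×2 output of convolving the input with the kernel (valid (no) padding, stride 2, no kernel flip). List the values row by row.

Output[0,0]: The receptive field on the input at this output position is [6 12 2 / 4 12 2 / 10 2 2]. Elementwise product with the kernel and sum: 6·2 + 12·-2 + 2·1 + 12·-2 + 2·-1 + 2·-1.

-38 -16
-11 -32
-25 -34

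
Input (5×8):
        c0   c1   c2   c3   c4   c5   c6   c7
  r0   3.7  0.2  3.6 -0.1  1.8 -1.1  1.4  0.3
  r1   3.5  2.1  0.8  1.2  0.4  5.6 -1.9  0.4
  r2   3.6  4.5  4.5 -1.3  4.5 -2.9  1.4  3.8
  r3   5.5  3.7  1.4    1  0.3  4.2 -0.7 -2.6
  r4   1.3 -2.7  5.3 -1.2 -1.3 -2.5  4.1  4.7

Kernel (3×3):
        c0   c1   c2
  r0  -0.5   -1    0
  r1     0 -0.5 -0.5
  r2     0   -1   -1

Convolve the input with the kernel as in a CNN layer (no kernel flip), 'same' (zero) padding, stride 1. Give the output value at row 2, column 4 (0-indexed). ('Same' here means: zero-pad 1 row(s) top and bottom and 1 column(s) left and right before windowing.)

The receptive field on the zero-padded input at this output position is [1.2 0.4 5.6 / -1.3 4.5 -2.9 / 1 0.3 4.2]. Elementwise product with the kernel and sum: 1.2·-0.5 + 0.4·-1 + 4.5·-0.5 + -2.9·-0.5 + 0.3·-1 + 4.2·-1.

-6.3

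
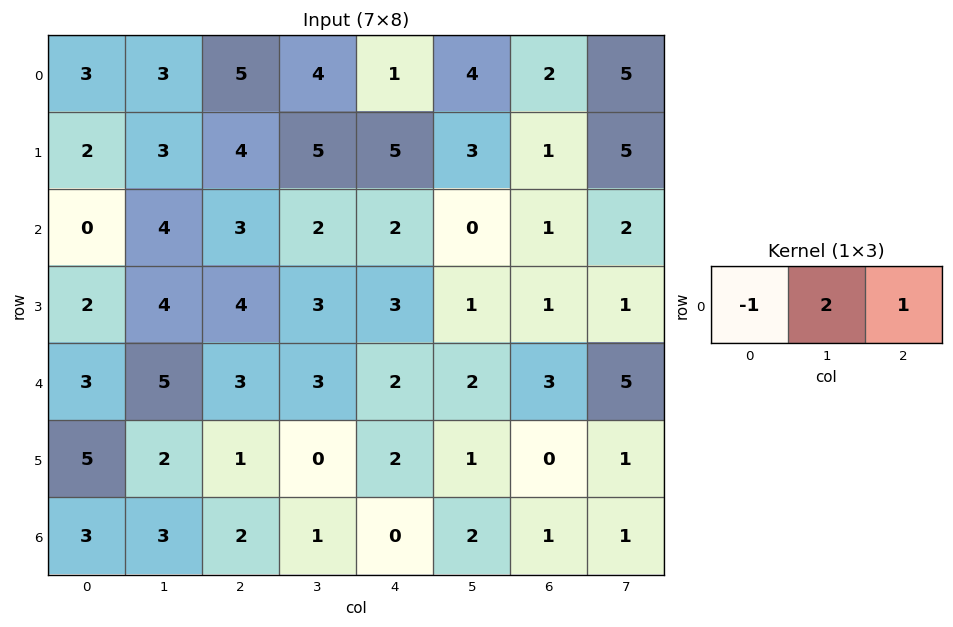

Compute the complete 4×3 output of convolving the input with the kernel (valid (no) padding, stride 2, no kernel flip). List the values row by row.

8 4 9
11 3 -1
10 5 5
5 0 5

Output[0,0]: The receptive field on the input at this output position is [3 3 5]. Elementwise product with the kernel and sum: 3·-1 + 3·2 + 5·1.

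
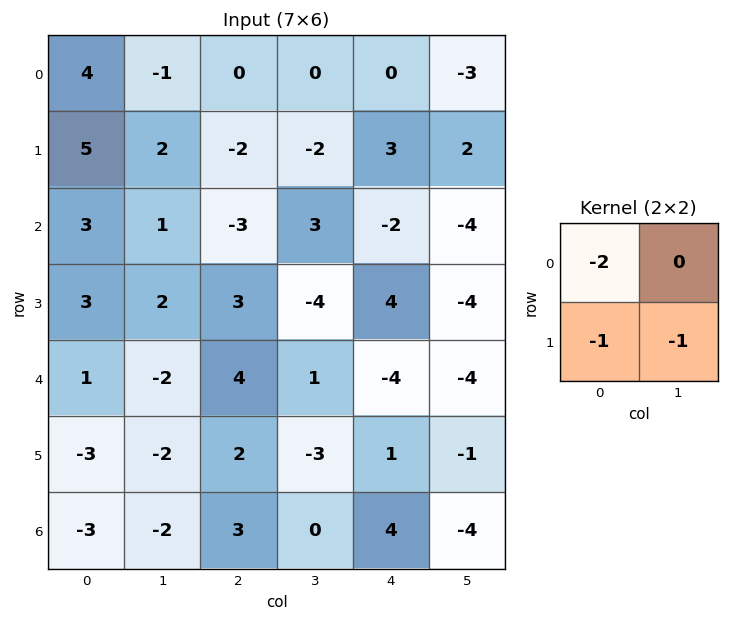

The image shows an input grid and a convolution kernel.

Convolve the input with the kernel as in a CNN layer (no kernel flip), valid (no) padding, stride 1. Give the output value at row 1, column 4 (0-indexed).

The receptive field on the input at this output position is [3 2 / -2 -4]. Elementwise product with the kernel and sum: 3·-2 + -2·-1 + -4·-1.

0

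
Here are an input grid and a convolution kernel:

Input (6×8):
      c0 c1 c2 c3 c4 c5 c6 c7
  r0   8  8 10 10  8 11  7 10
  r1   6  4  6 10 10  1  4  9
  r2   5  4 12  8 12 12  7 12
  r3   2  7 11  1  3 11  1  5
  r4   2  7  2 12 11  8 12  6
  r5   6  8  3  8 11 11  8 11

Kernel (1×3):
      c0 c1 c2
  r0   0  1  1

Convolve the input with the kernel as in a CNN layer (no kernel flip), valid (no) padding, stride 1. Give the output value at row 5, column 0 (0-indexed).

11

The receptive field on the input at this output position is [6 8 3]. Elementwise product with the kernel and sum: 8·1 + 3·1.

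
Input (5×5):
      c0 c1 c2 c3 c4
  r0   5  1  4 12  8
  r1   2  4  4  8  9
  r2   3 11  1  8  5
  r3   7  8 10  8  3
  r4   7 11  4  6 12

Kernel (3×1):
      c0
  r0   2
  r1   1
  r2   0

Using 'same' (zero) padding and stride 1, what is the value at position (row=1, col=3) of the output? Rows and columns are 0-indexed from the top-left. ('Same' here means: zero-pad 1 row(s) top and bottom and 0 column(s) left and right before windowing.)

32

The receptive field on the zero-padded input at this output position is [12 / 8 / 8]. Elementwise product with the kernel and sum: 12·2 + 8·1.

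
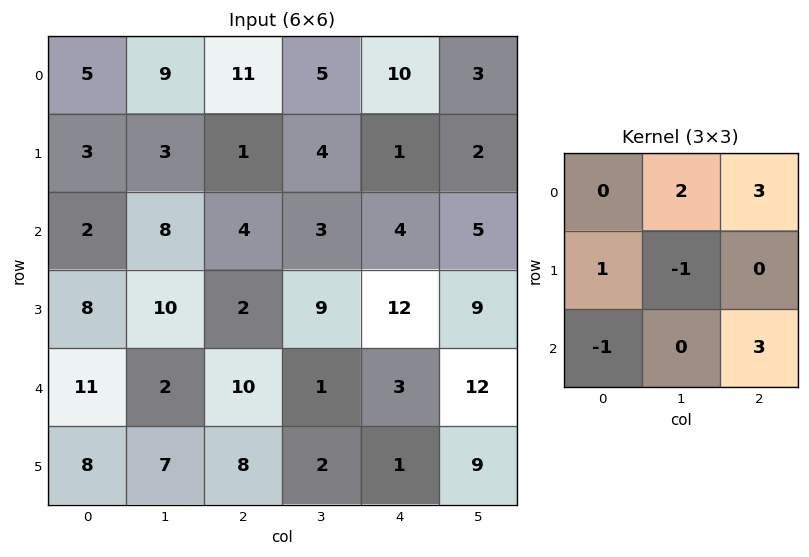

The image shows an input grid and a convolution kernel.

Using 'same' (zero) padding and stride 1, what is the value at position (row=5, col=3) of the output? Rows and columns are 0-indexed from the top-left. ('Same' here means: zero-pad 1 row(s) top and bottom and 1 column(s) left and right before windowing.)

17

The receptive field on the zero-padded input at this output position is [10 1 3 / 8 2 1 / 0 0 0]. Elementwise product with the kernel and sum: 1·2 + 3·3 + 8·1 + 2·-1 + 0·-1 + 0·3.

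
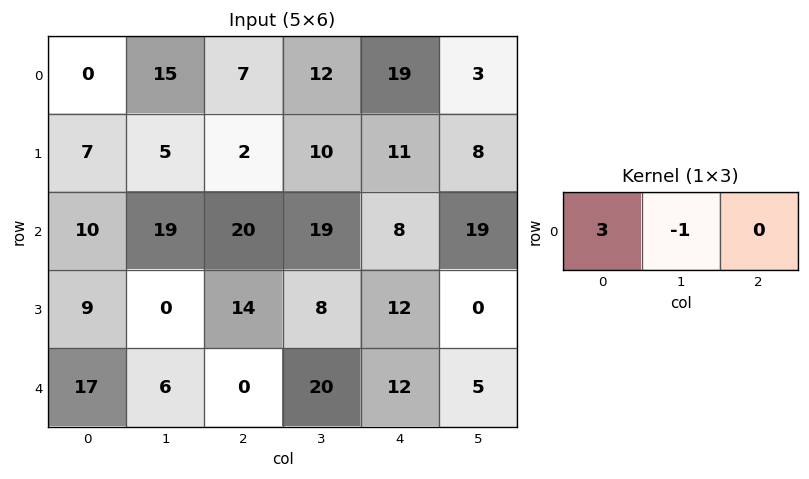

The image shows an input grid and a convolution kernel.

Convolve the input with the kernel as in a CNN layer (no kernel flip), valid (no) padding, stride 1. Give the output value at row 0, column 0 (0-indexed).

The receptive field on the input at this output position is [0 15 7]. Elementwise product with the kernel and sum: 0·3 + 15·-1.

-15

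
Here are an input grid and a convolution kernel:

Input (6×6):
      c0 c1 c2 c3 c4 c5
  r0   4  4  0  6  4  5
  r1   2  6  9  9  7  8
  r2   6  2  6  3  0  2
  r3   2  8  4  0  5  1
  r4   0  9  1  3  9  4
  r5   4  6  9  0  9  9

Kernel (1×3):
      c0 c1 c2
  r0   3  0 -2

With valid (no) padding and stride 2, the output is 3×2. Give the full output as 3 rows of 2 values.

12 -8
6 18
-2 -15

Output[0,0]: The receptive field on the input at this output position is [4 4 0]. Elementwise product with the kernel and sum: 4·3 + 0·-2.
Output[0,1]: The receptive field on the input at this output position is [0 6 4]. Elementwise product with the kernel and sum: 0·3 + 4·-2.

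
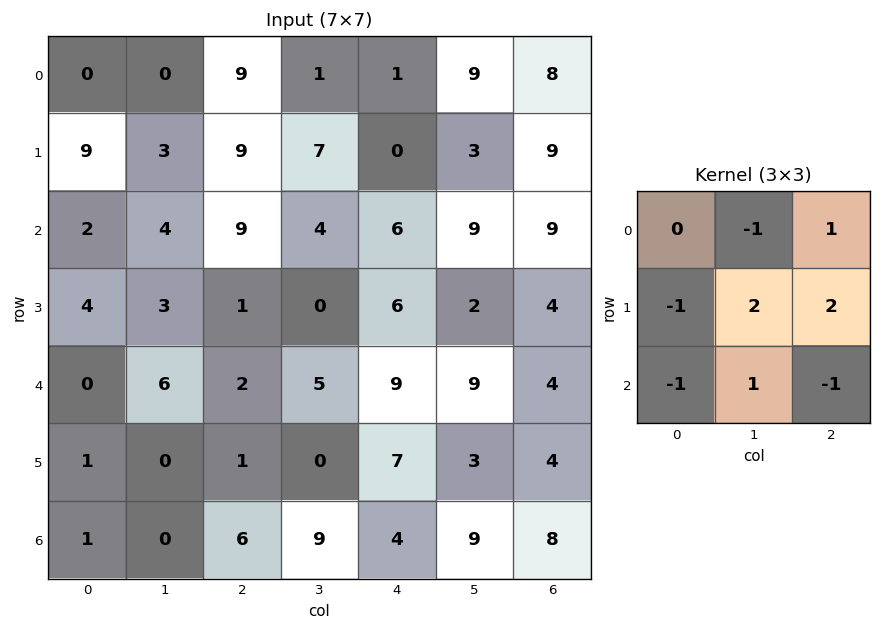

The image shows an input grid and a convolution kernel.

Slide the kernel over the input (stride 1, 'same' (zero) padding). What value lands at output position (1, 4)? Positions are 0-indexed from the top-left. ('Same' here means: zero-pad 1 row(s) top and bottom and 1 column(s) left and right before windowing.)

0

The receptive field on the zero-padded input at this output position is [1 1 9 / 7 0 3 / 4 6 9]. Elementwise product with the kernel and sum: 1·-1 + 9·1 + 7·-1 + 0·2 + 3·2 + 4·-1 + 6·1 + 9·-1.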